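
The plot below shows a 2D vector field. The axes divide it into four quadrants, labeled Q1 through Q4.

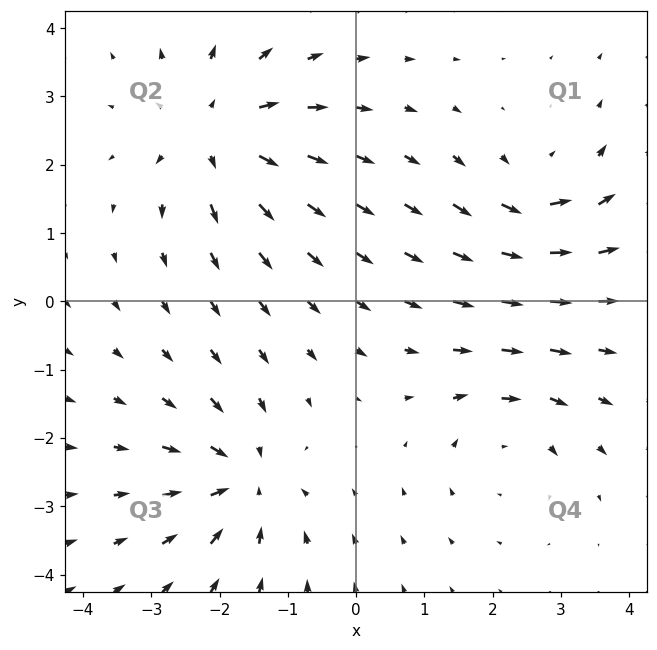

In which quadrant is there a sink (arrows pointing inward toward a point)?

The sink sits at approximately (-1.7, -2.6), which lies in quadrant Q3. The divergence there is about -5, negative as expected for a sink.

Q3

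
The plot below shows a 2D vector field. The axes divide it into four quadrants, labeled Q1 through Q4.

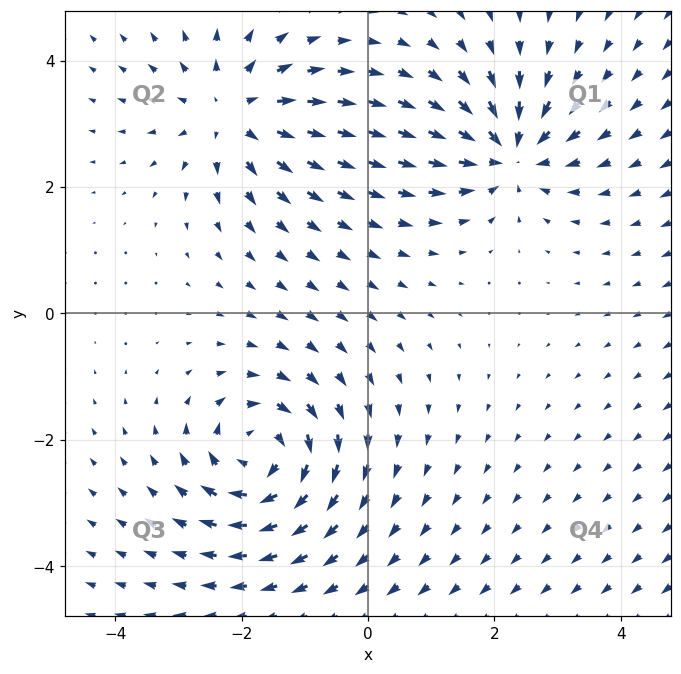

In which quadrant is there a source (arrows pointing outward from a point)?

Q2

The source sits at approximately (-2.1, 3.2), which lies in quadrant Q2. The divergence there is about +5, positive as expected for a source.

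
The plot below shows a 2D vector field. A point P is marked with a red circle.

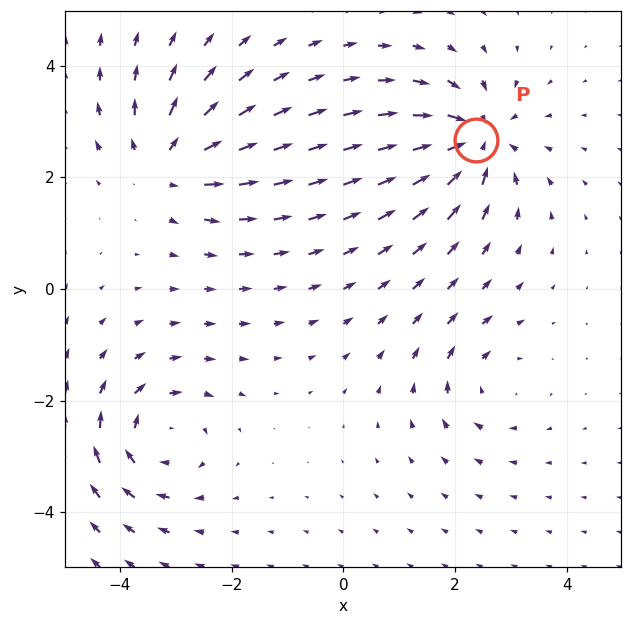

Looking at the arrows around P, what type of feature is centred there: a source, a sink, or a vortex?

sink

At P (2.4, 2.7) the arrows converge inward. Divergence about -5, curl ≈0 — negative divergence with near-zero curl is a sink.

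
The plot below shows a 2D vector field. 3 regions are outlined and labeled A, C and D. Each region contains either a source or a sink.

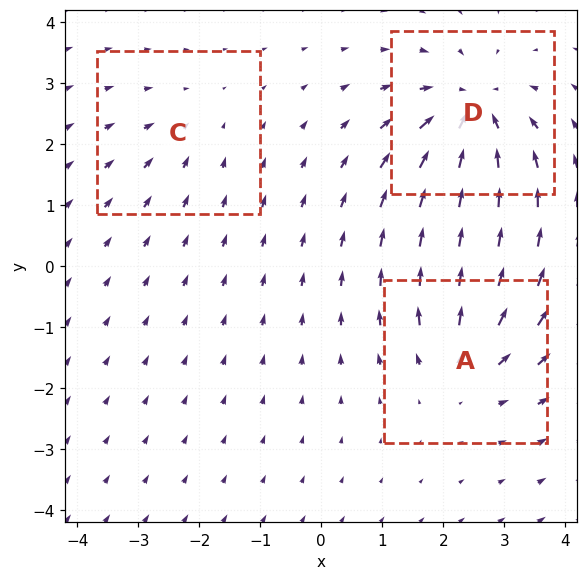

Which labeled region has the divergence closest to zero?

C

Divergence at each region's feature centre — A: about +4, C: about -2, D: about -6. Region C is closest to zero.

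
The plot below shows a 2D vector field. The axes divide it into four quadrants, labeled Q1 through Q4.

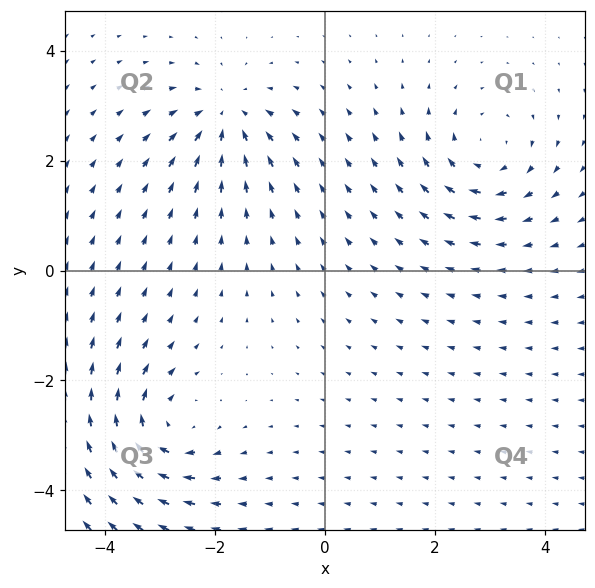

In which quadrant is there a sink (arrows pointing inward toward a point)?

The sink sits at approximately (-1.8, 2.8), which lies in quadrant Q2. The divergence there is about -5, negative as expected for a sink.

Q2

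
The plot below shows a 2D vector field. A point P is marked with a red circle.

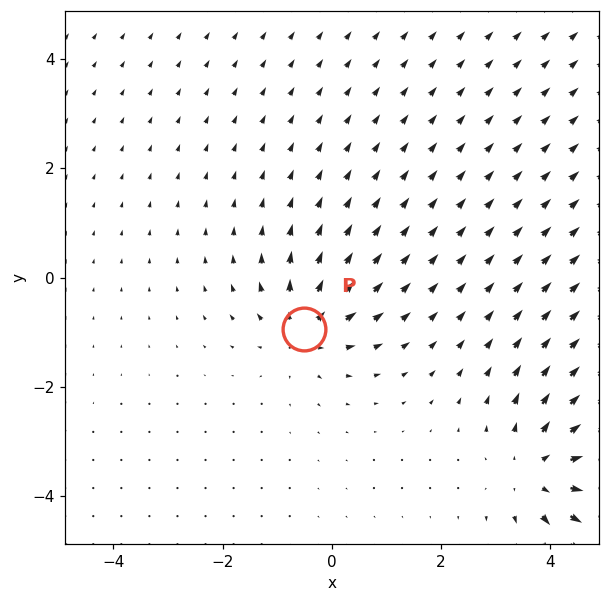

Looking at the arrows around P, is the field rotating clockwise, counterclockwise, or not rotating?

Near P at (-0.5, -0.9) the arrows show no circulation. The curl there is ≈0.

not rotating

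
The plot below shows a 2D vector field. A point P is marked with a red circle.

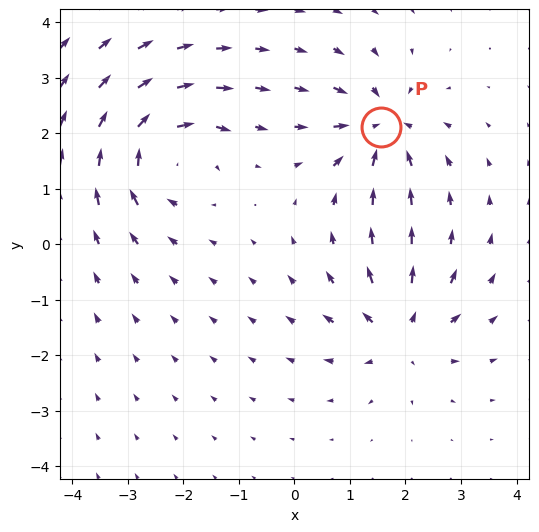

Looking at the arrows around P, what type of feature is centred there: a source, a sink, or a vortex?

sink

At P (1.6, 2.1) the arrows converge inward. Divergence about -6, curl ≈0 — negative divergence with near-zero curl is a sink.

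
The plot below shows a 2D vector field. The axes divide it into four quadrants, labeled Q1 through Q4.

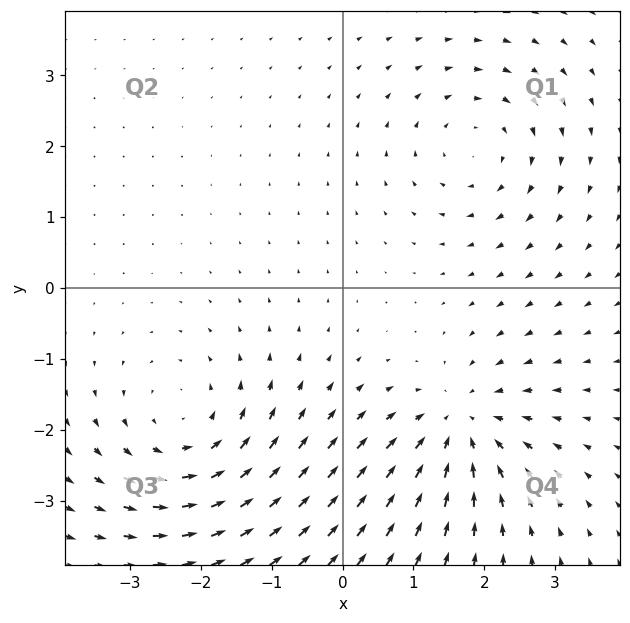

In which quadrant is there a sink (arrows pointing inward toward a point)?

Q4

The sink sits at approximately (1.7, -2.0), which lies in quadrant Q4. The divergence there is about -4, negative as expected for a sink.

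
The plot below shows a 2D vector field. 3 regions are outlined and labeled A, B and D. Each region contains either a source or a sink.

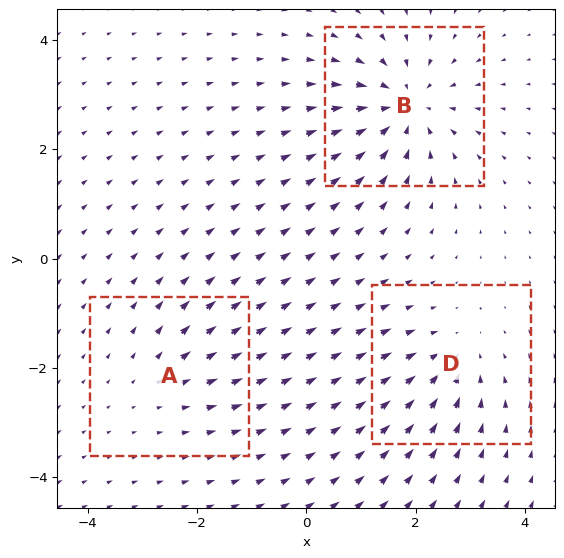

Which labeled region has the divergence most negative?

B

Divergence at each region's feature centre — A: about +2, B: about -5, D: about -3. Region B is most negative.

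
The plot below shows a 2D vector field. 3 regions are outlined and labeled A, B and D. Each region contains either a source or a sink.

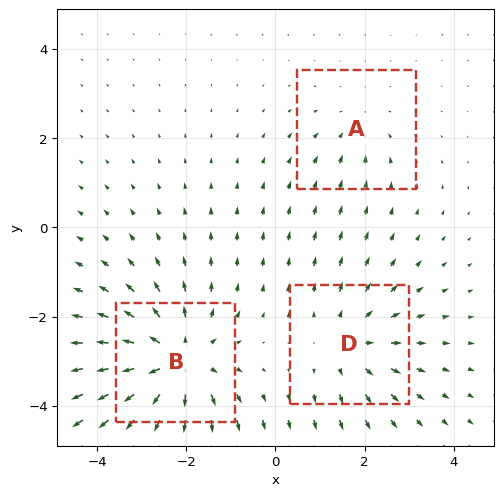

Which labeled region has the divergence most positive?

Divergence at each region's feature centre — A: about -2, B: about +4, D: about +3. Region B is most positive.

B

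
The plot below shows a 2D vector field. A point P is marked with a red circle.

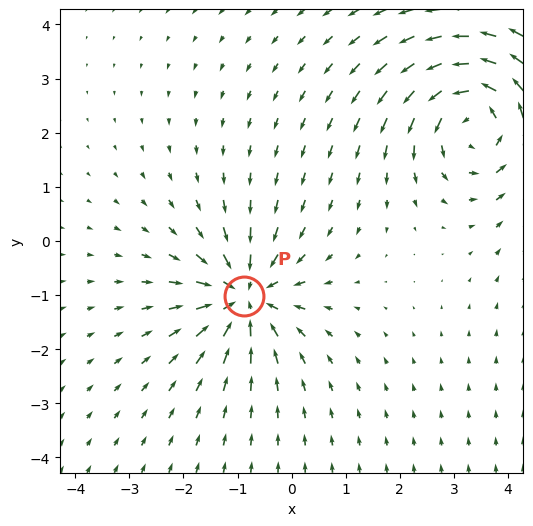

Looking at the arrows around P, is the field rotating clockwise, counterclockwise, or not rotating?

Near P at (-0.9, -1.0) the arrows show no circulation. The curl there is ≈0.

not rotating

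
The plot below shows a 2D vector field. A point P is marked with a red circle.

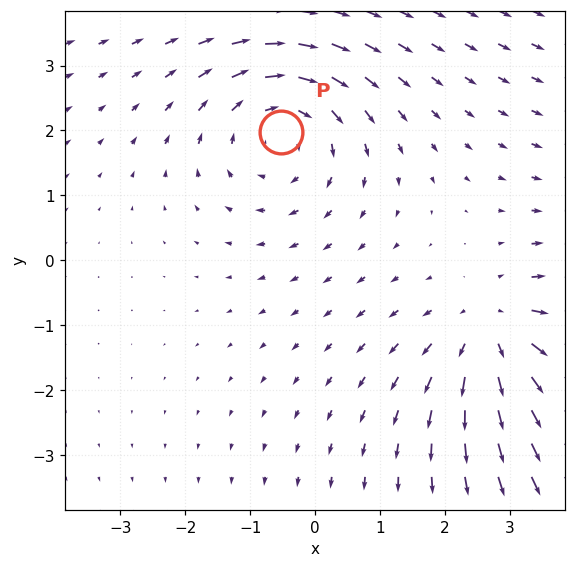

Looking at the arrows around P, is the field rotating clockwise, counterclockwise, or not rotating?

clockwise

Near P at (-0.5, 2.0) the arrows circulate clockwise. The curl (z-component) there is about -2; negative curl means clockwise rotation.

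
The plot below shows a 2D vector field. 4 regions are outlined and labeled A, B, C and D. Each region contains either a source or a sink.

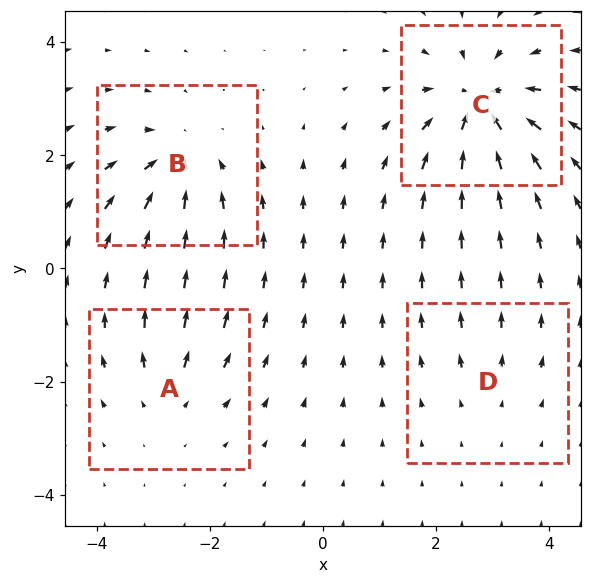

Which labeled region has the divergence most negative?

Divergence at each region's feature centre — A: about +4, B: about -6, C: about -8, D: about +2. Region C is most negative.

C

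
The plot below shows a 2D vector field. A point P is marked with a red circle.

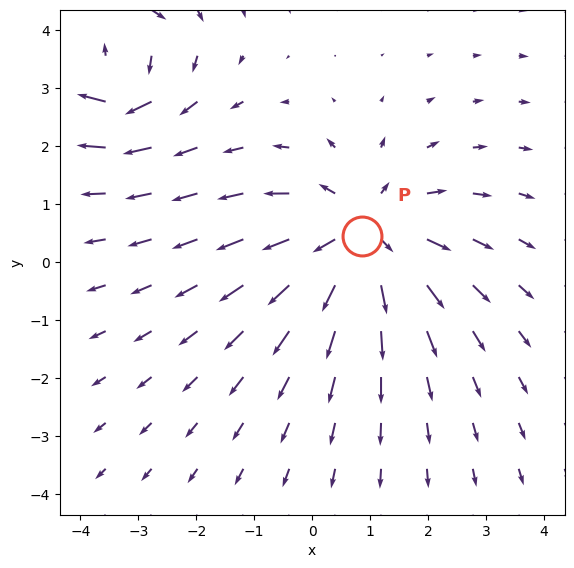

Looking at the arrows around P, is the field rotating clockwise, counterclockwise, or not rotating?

Near P at (0.9, 0.5) the arrows show no circulation. The curl there is ≈0.

not rotating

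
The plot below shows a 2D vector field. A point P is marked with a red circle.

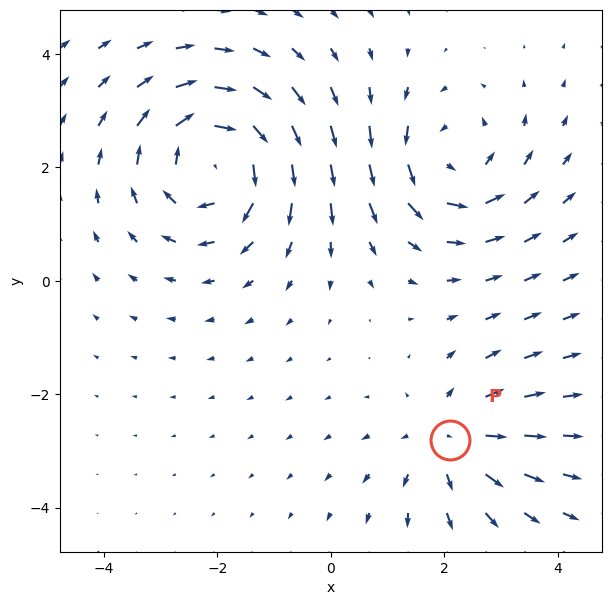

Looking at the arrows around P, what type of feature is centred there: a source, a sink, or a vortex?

source

At P (2.1, -2.8) the arrows spread outward. Divergence about +3, curl ≈0 — positive divergence with near-zero curl is a source.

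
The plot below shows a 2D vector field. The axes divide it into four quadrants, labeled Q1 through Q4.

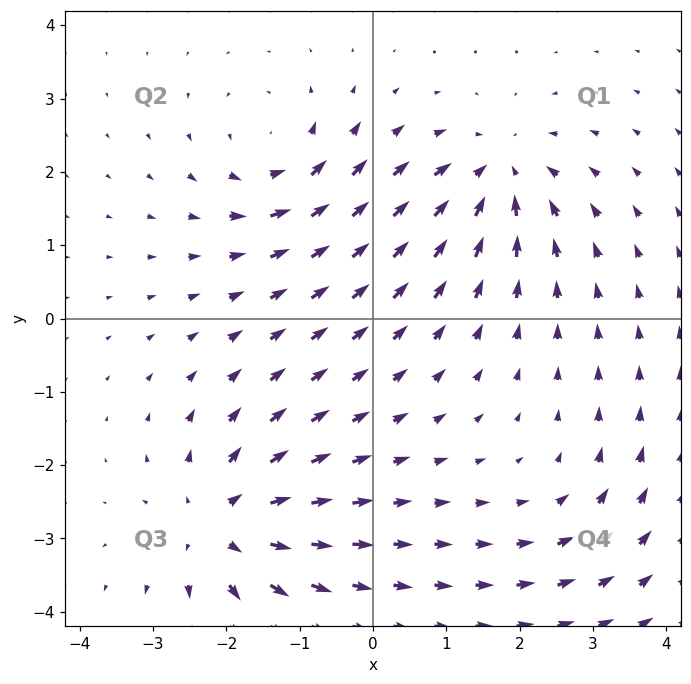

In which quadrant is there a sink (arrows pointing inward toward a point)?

The sink sits at approximately (1.7, 1.9), which lies in quadrant Q1. The divergence there is about -5, negative as expected for a sink.

Q1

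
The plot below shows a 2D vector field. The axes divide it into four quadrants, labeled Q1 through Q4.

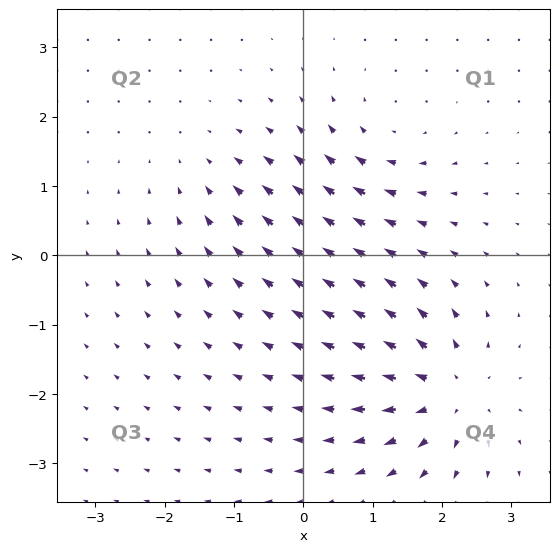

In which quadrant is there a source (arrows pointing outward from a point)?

The source sits at approximately (2.1, -2.0), which lies in quadrant Q4. The divergence there is about +6, positive as expected for a source.

Q4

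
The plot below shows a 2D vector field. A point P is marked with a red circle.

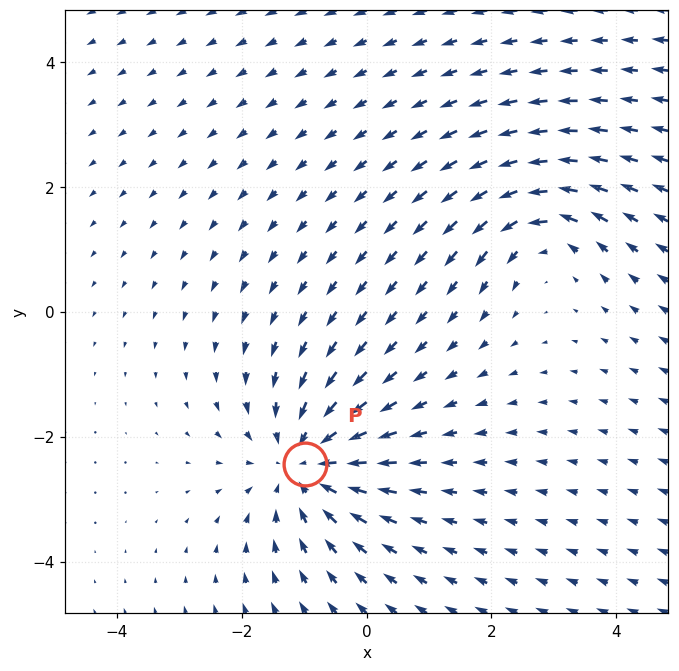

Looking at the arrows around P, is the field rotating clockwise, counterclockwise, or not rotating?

Near P at (-1.0, -2.4) the arrows show no circulation. The curl there is ≈0.

not rotating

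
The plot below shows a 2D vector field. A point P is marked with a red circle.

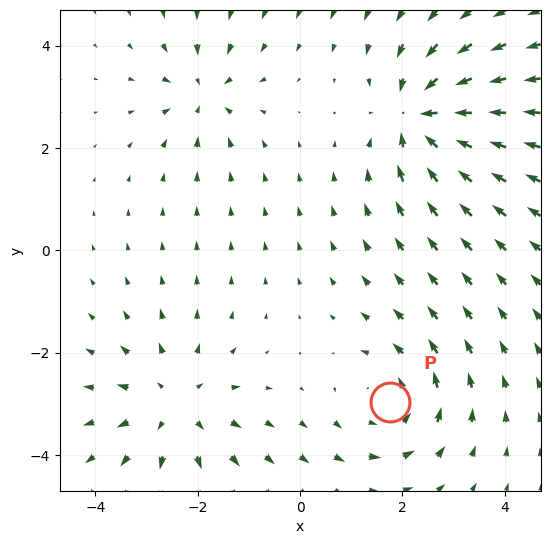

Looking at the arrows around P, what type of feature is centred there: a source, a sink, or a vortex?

At P (1.8, -3.0) the arrows circulate counterclockwise. Divergence ≈0, curl about +3 — near-zero divergence with nonzero curl is a vortex.

vortex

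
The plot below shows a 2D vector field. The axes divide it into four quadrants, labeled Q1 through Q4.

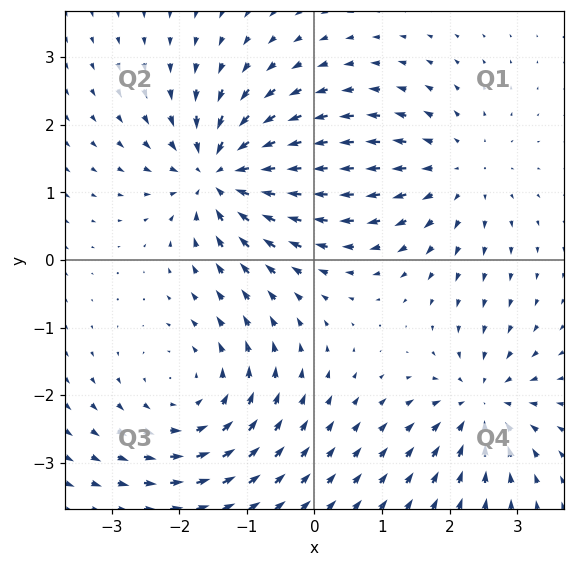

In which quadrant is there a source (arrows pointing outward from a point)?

The source sits at approximately (2.1, 1.3), which lies in quadrant Q1. The divergence there is about +3, positive as expected for a source.

Q1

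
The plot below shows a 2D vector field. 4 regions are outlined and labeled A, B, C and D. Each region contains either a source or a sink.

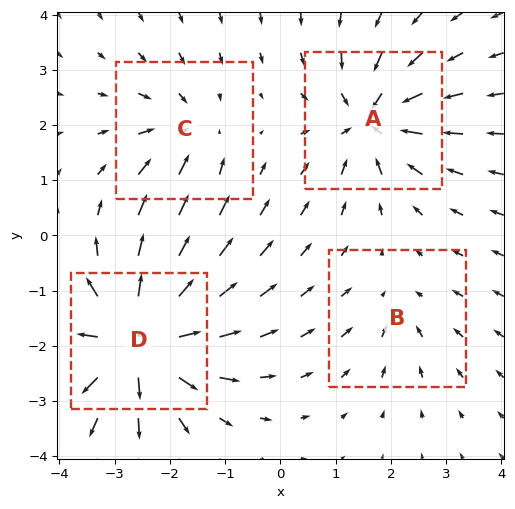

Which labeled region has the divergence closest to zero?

B

Divergence at each region's feature centre — A: about -6, B: about -2, C: about -4, D: about +8. Region B is closest to zero.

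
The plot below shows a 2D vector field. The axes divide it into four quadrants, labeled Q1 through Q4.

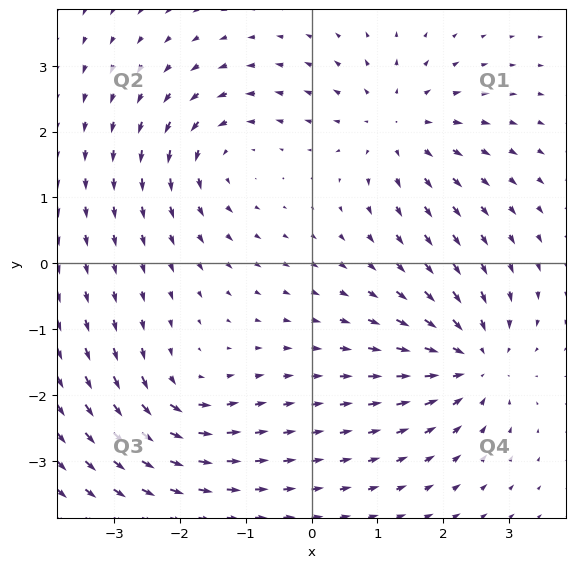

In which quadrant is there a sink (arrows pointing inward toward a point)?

The sink sits at approximately (2.4, -1.5), which lies in quadrant Q4. The divergence there is about -6, negative as expected for a sink.

Q4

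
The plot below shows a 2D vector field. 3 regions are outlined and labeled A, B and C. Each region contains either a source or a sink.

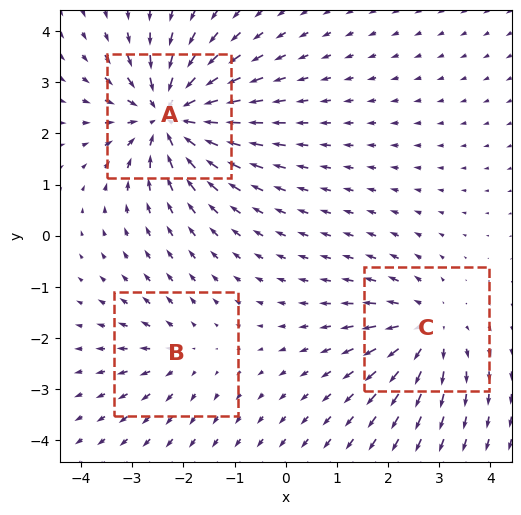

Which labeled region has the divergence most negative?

Divergence at each region's feature centre — A: about -6, B: about +2, C: about +4. Region A is most negative.

A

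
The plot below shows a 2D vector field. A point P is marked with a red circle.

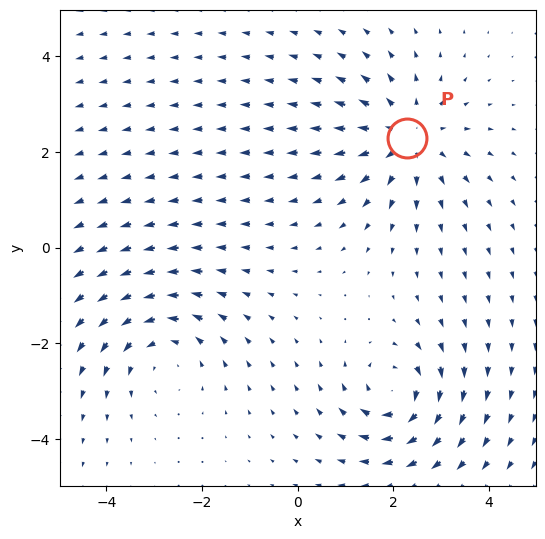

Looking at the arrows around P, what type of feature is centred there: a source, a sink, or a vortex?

source

At P (2.3, 2.3) the arrows spread outward. Divergence about +4, curl ≈0 — positive divergence with near-zero curl is a source.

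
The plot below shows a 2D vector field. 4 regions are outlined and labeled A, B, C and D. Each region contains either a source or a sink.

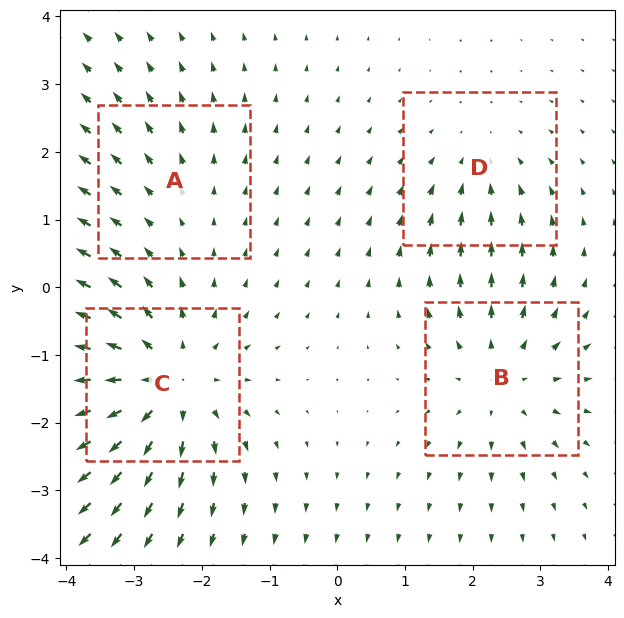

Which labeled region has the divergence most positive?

C

Divergence at each region's feature centre — A: about +2, B: about +4, C: about +6, D: about -3. Region C is most positive.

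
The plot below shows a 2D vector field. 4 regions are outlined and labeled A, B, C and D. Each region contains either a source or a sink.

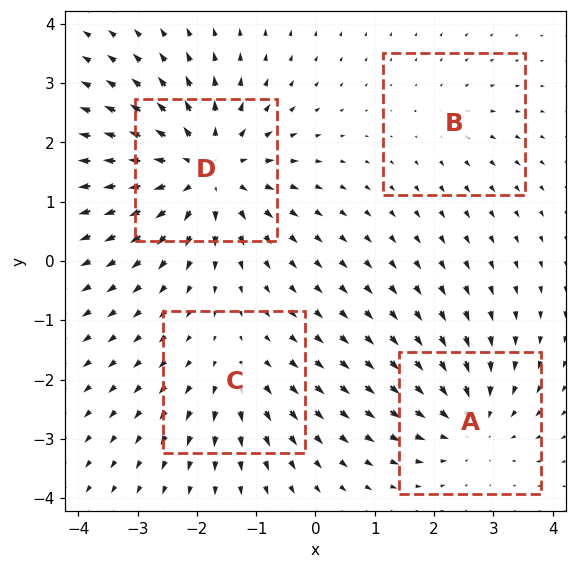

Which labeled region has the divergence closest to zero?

B

Divergence at each region's feature centre — A: about -4, B: about +2, C: about +3, D: about +6. Region B is closest to zero.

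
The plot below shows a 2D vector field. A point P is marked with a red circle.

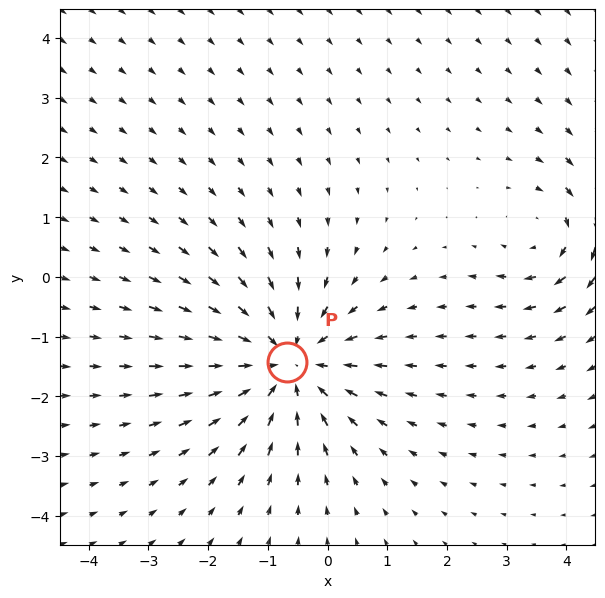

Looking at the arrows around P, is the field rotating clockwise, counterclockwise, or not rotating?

Near P at (-0.7, -1.4) the arrows show no circulation. The curl there is ≈0.

not rotating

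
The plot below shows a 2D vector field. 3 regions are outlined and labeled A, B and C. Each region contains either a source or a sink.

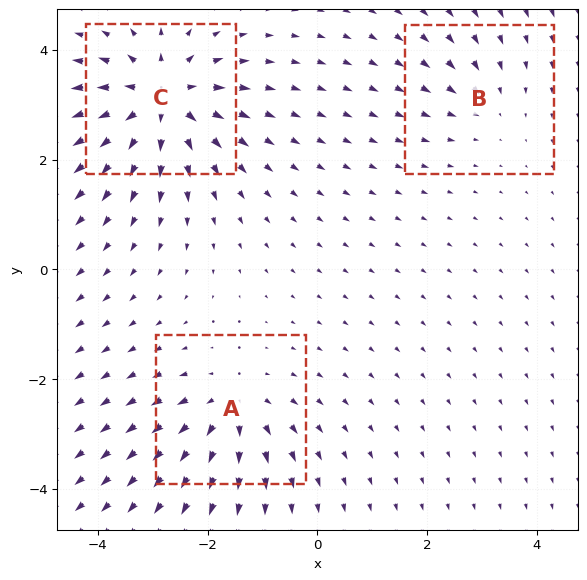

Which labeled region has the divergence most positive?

Divergence at each region's feature centre — A: about +4, B: about -2, C: about +6. Region C is most positive.

C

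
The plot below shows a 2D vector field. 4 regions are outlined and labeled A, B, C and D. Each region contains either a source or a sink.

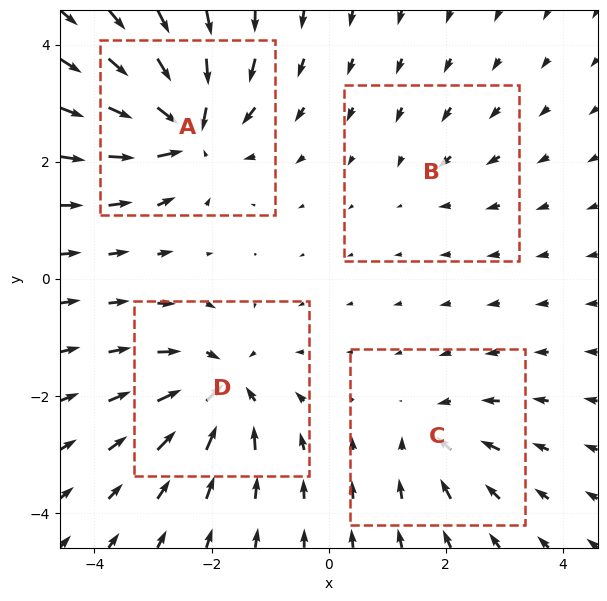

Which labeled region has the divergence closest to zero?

B

Divergence at each region's feature centre — A: about -8, B: about -2, C: about -4, D: about -6. Region B is closest to zero.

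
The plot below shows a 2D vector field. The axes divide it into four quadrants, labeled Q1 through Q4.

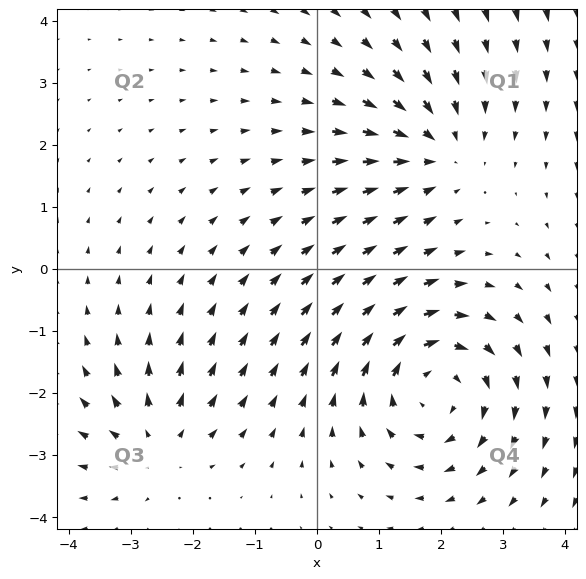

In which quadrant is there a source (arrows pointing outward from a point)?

The source sits at approximately (-2.6, -2.8), which lies in quadrant Q3. The divergence there is about +3, positive as expected for a source.

Q3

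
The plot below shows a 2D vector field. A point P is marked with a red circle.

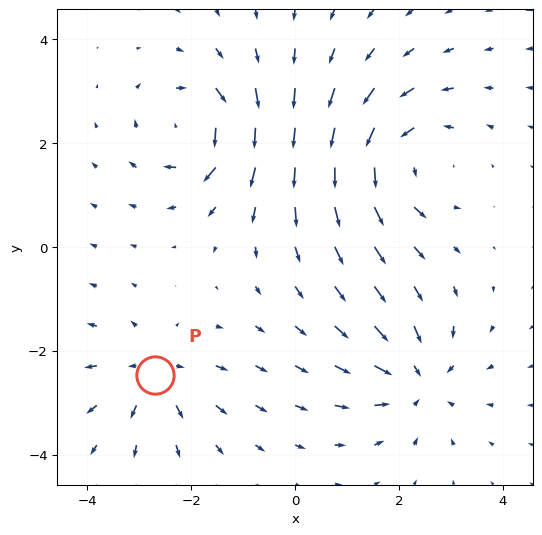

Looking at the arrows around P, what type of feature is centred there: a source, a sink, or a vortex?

At P (-2.7, -2.5) the arrows spread outward. Divergence about +3, curl ≈0 — positive divergence with near-zero curl is a source.

source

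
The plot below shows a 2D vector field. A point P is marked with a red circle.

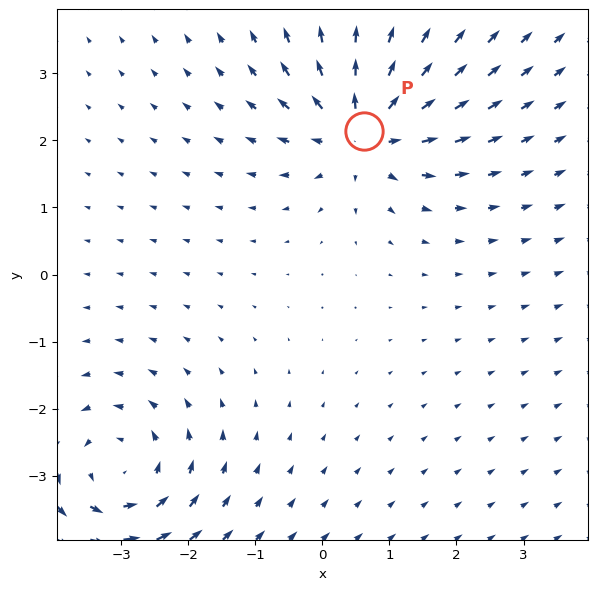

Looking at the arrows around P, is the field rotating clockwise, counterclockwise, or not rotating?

Near P at (0.6, 2.1) the arrows show no circulation. The curl there is ≈0.

not rotating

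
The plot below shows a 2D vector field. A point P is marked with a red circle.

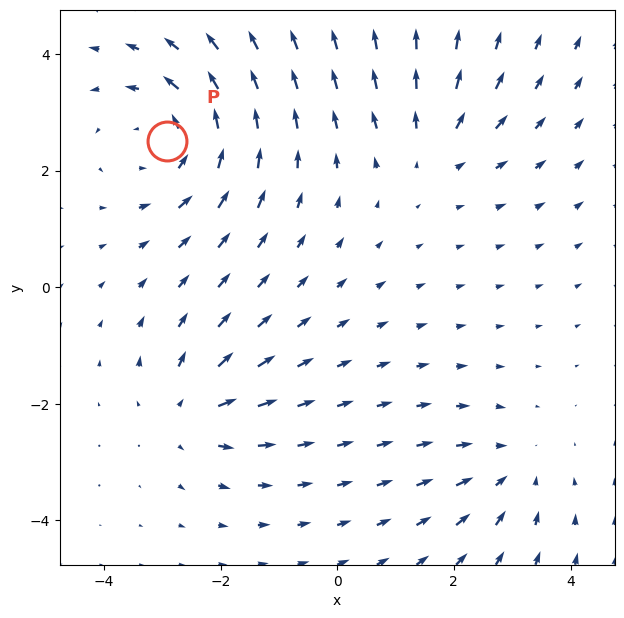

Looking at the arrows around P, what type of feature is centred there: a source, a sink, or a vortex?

vortex

At P (-2.9, 2.5) the arrows circulate counterclockwise. Divergence ≈0, curl about +4 — near-zero divergence with nonzero curl is a vortex.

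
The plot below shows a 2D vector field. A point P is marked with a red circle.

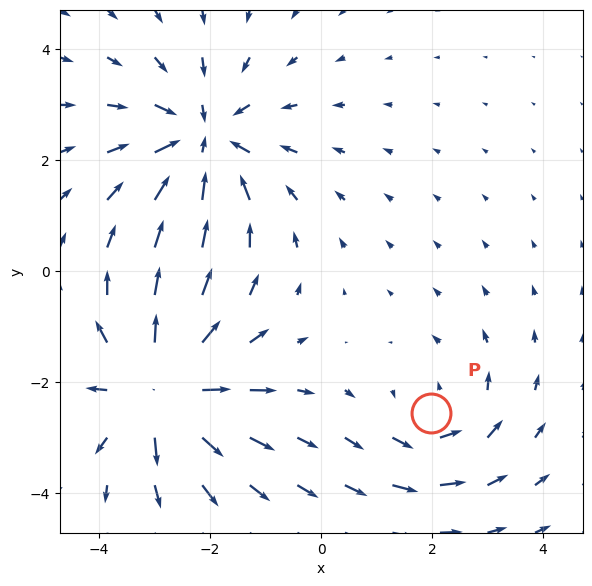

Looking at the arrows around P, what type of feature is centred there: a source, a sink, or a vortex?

vortex

At P (2.0, -2.5) the arrows circulate counterclockwise. Divergence ≈0, curl about +3 — near-zero divergence with nonzero curl is a vortex.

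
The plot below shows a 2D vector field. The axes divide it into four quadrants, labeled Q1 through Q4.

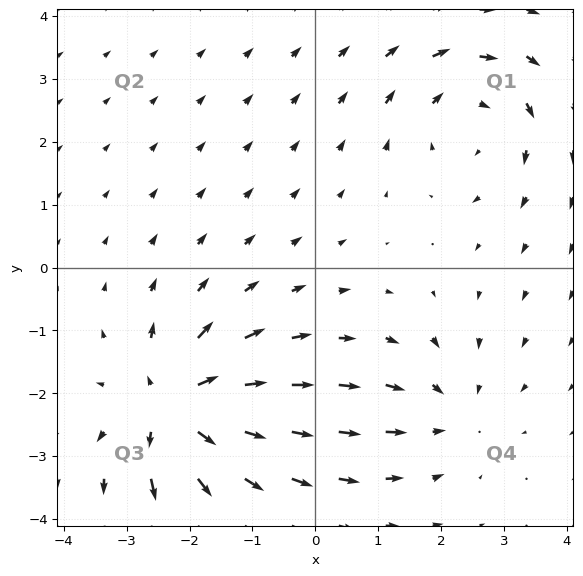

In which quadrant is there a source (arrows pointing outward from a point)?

The source sits at approximately (-2.2, -2.2), which lies in quadrant Q3. The divergence there is about +6, positive as expected for a source.

Q3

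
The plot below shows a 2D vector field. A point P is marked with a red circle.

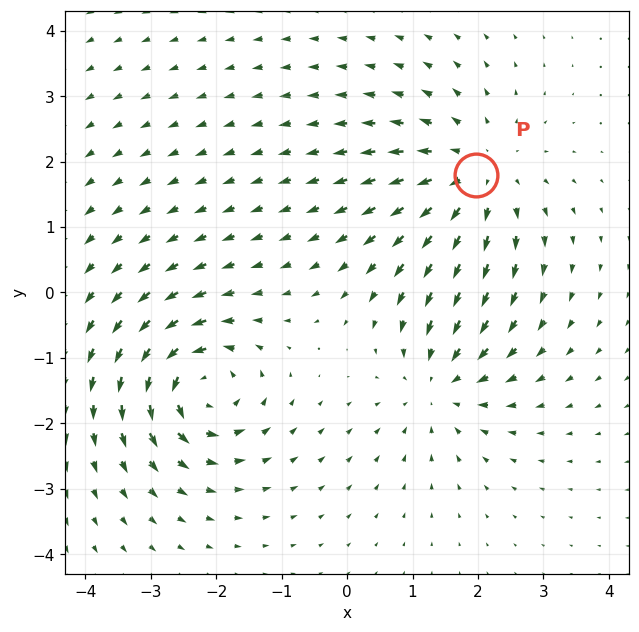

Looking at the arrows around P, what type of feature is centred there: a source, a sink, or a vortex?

At P (2.0, 1.8) the arrows spread outward. Divergence about +3, curl ≈0 — positive divergence with near-zero curl is a source.

source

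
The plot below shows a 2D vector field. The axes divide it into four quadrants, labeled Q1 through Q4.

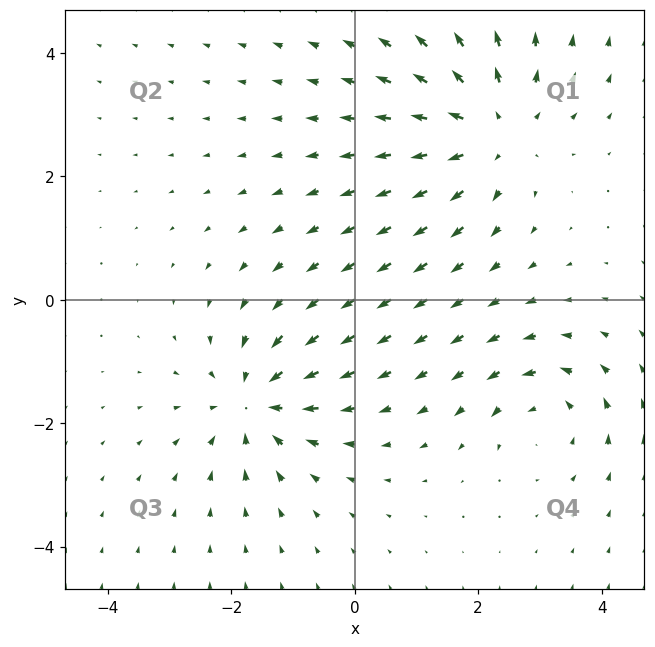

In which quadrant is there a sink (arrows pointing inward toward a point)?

The sink sits at approximately (-1.6, -1.7), which lies in quadrant Q3. The divergence there is about -5, negative as expected for a sink.

Q3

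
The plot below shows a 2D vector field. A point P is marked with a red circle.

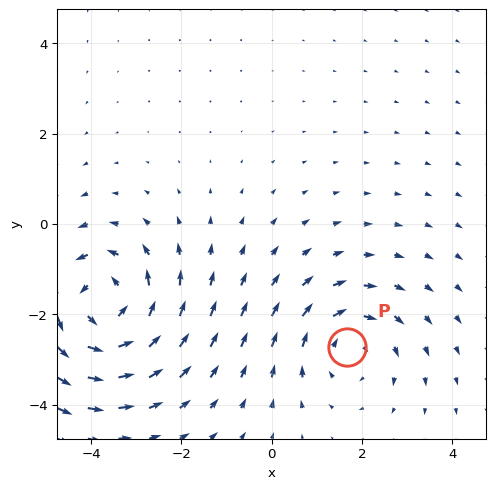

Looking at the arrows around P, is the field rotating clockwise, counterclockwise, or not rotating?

Near P at (1.7, -2.7) the arrows circulate clockwise. The curl (z-component) there is about -2; negative curl means clockwise rotation.

clockwise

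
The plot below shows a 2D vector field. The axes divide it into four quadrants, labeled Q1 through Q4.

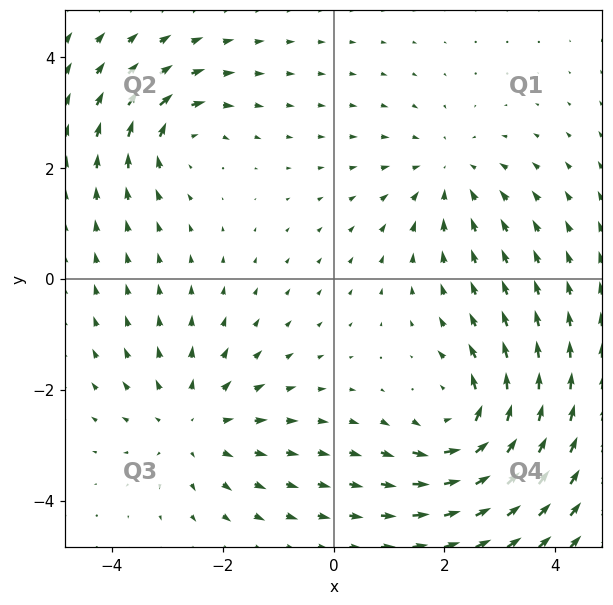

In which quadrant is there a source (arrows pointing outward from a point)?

The source sits at approximately (-2.5, -2.6), which lies in quadrant Q3. The divergence there is about +3, positive as expected for a source.

Q3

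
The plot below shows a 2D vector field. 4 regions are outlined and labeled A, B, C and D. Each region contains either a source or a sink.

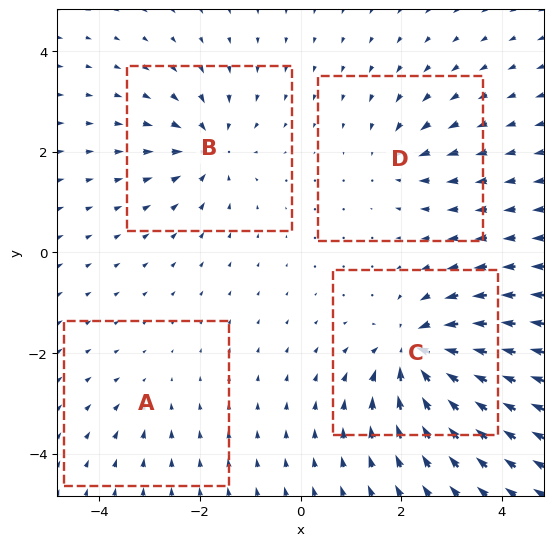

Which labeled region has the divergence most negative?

Divergence at each region's feature centre — A: about -3, B: about -6, C: about -9, D: about -4. Region C is most negative.

C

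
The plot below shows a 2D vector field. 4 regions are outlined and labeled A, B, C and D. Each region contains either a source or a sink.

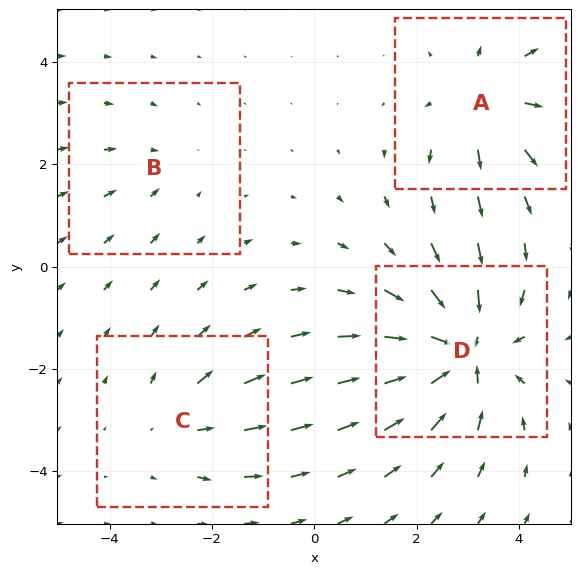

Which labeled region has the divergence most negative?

D

Divergence at each region's feature centre — A: about +4, B: about -2, C: about +3, D: about -7. Region D is most negative.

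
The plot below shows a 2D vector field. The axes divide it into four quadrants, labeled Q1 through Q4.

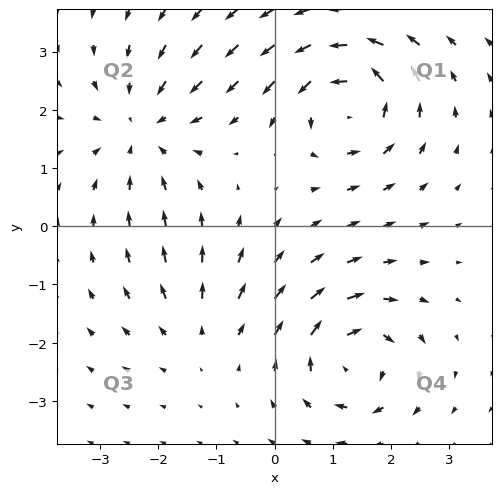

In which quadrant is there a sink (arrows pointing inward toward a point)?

The sink sits at approximately (-2.3, 1.7), which lies in quadrant Q2. The divergence there is about -4, negative as expected for a sink.

Q2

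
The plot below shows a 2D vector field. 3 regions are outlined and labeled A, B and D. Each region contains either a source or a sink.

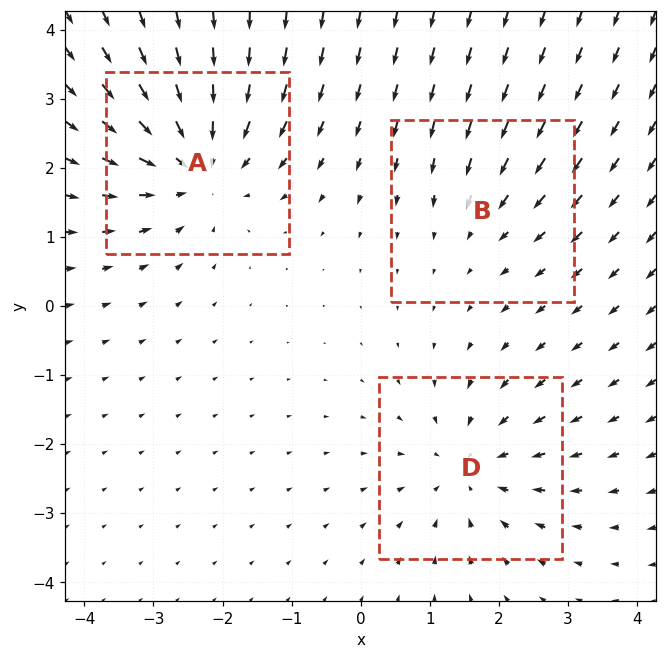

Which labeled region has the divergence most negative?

Divergence at each region's feature centre — A: about -4, B: about -2, D: about -3. Region A is most negative.

A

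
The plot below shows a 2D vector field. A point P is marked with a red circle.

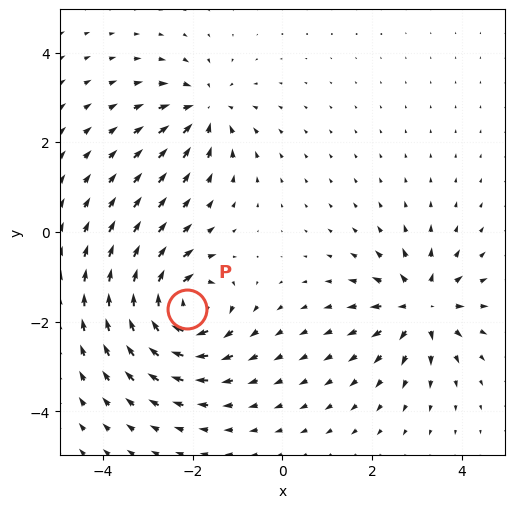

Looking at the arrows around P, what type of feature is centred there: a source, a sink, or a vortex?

At P (-2.1, -1.7) the arrows circulate clockwise. Divergence ≈0, curl about -7 — near-zero divergence with nonzero curl is a vortex.

vortex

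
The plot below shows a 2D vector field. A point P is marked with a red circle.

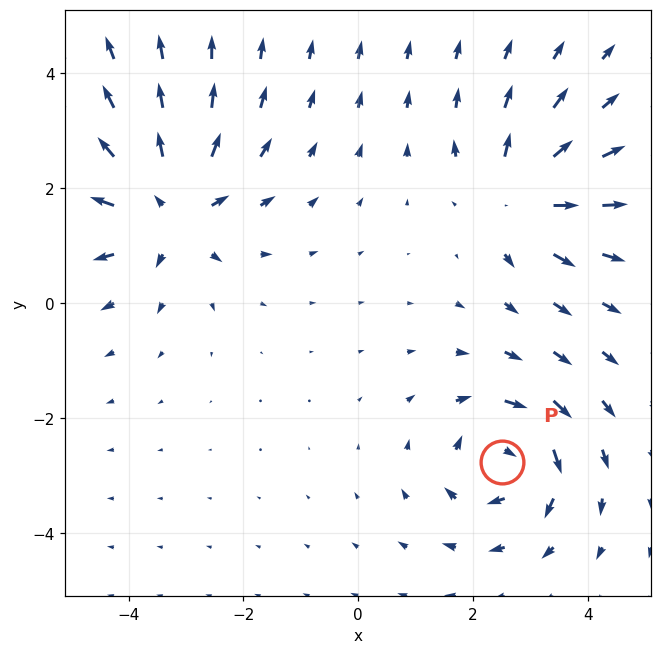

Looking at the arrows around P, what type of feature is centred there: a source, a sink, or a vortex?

vortex

At P (2.5, -2.8) the arrows circulate clockwise. Divergence ≈0, curl about -5 — near-zero divergence with nonzero curl is a vortex.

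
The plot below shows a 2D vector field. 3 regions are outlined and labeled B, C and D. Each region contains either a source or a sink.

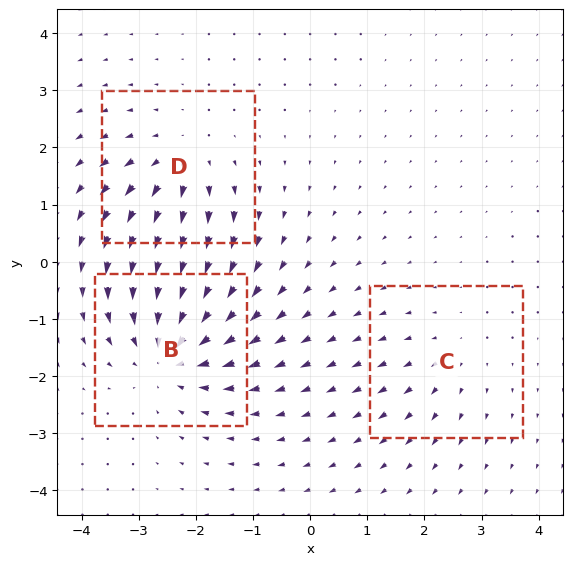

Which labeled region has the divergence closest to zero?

Divergence at each region's feature centre — B: about -5, C: about +2, D: about +3. Region C is closest to zero.

C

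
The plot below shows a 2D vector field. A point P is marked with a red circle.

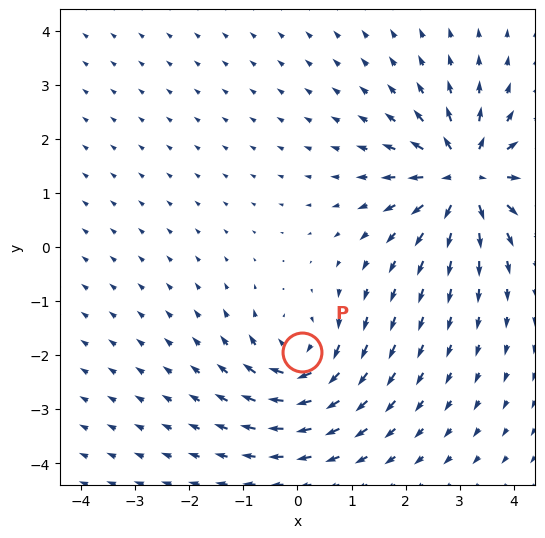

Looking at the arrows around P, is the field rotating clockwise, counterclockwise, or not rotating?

Near P at (0.1, -1.9) the arrows circulate clockwise. The curl (z-component) there is about -5; negative curl means clockwise rotation.

clockwise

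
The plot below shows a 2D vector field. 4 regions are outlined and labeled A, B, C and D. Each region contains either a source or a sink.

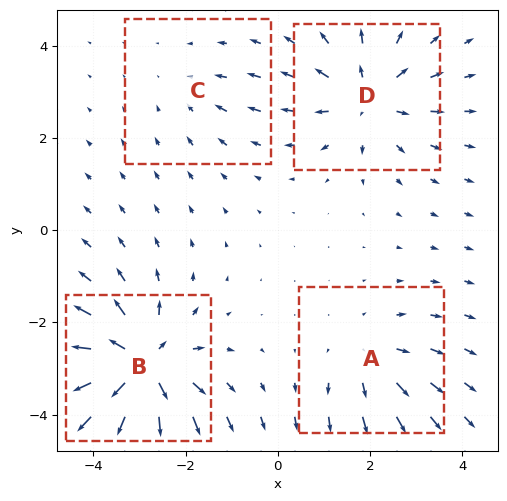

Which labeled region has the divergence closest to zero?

Divergence at each region's feature centre — A: about +3, B: about +7, C: about -2, D: about +5. Region C is closest to zero.

C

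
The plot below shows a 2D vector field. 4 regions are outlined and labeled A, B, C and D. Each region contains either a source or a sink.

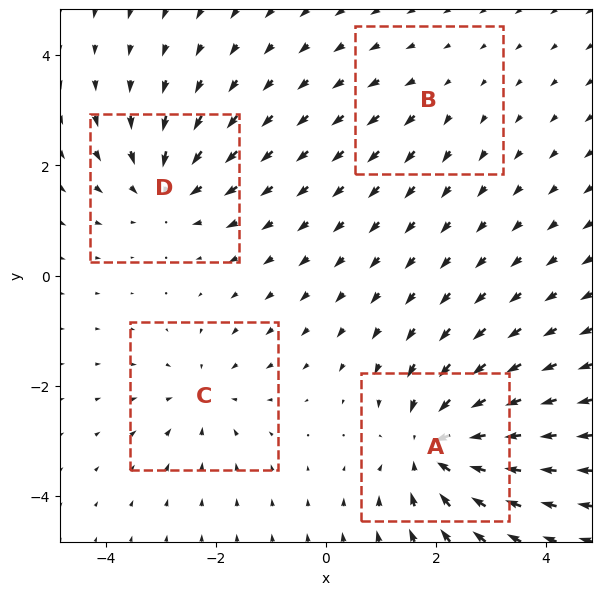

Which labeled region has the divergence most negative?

A

Divergence at each region's feature centre — A: about -7, B: about +2, C: about -3, D: about -5. Region A is most negative.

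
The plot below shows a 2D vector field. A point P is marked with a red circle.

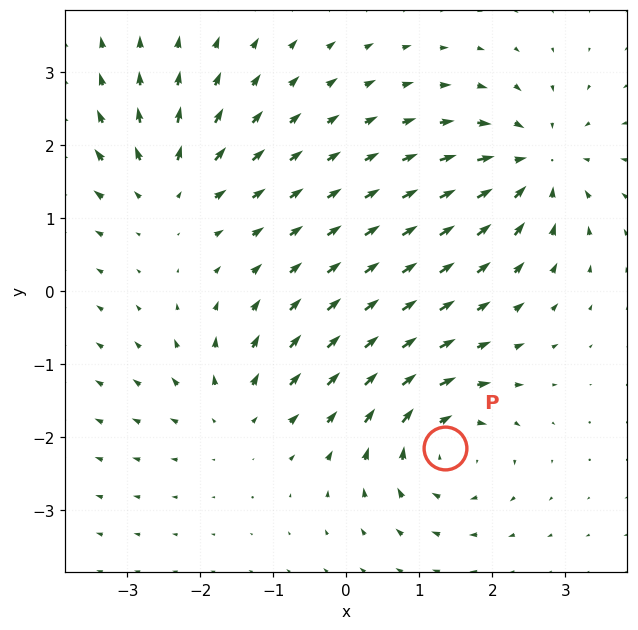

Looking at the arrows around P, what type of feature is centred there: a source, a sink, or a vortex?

vortex

At P (1.4, -2.1) the arrows circulate clockwise. Divergence ≈0, curl about -6 — near-zero divergence with nonzero curl is a vortex.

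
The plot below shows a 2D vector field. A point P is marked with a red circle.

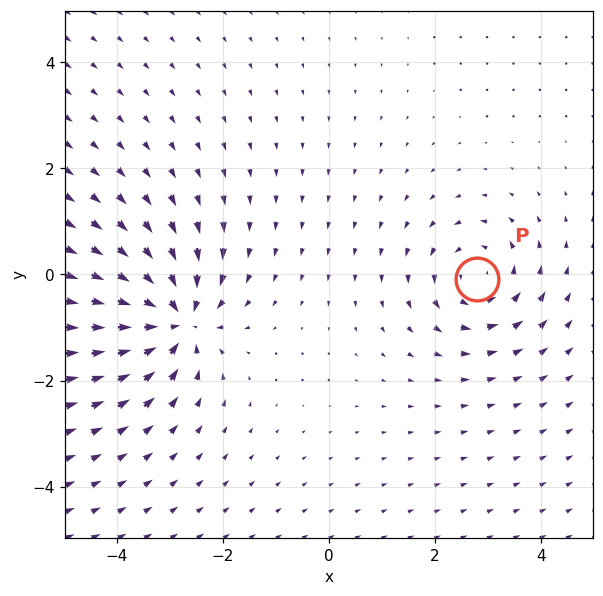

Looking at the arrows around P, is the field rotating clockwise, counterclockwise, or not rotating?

counterclockwise

Near P at (2.8, -0.1) the arrows circulate counterclockwise. The curl (z-component) there is about +4; positive curl means counterclockwise rotation.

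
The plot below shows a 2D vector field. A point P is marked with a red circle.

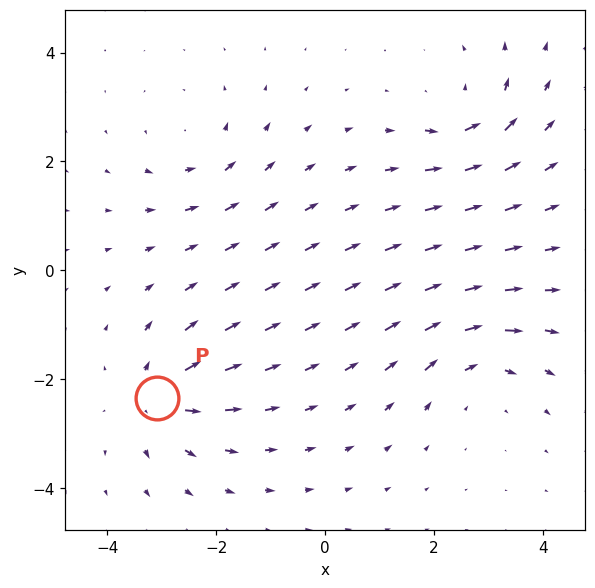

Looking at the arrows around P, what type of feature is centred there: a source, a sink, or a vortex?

source

At P (-3.1, -2.3) the arrows spread outward. Divergence about +6, curl ≈0 — positive divergence with near-zero curl is a source.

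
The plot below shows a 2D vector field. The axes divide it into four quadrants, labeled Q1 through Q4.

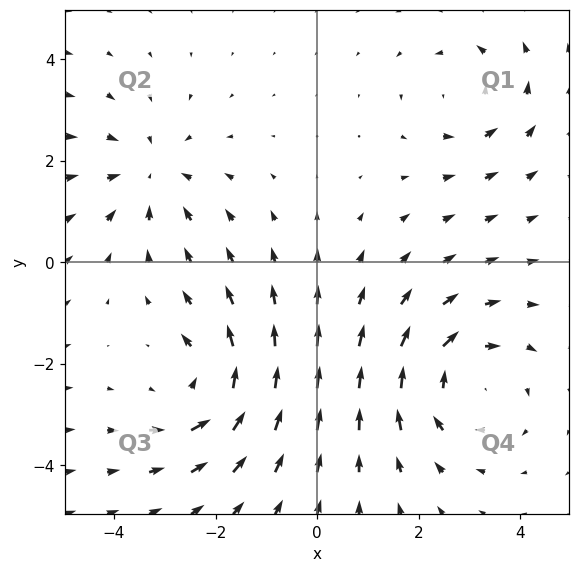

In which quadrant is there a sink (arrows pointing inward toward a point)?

Q2

The sink sits at approximately (-3.3, 1.7), which lies in quadrant Q2. The divergence there is about -3, negative as expected for a sink.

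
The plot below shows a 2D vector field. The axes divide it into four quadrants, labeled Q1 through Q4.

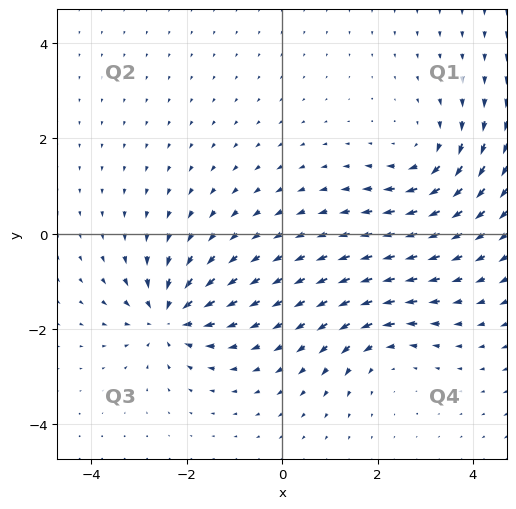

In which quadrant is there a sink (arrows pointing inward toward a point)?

The sink sits at approximately (-2.4, -1.7), which lies in quadrant Q3. The divergence there is about -6, negative as expected for a sink.

Q3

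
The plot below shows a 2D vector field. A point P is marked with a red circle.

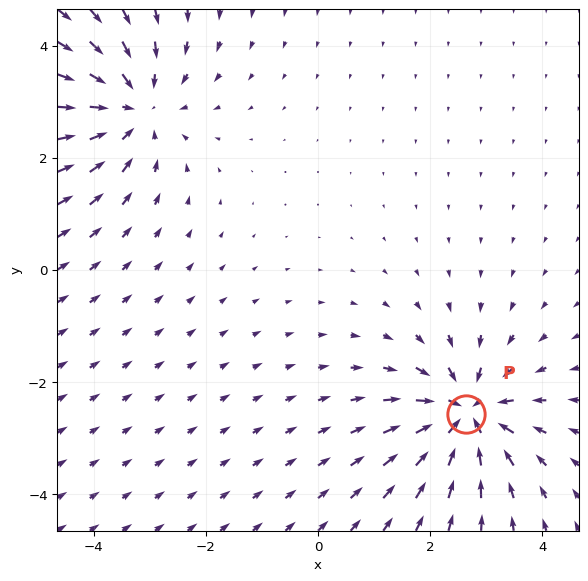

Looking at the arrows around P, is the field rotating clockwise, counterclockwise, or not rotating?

not rotating

Near P at (2.6, -2.6) the arrows show no circulation. The curl there is ≈0.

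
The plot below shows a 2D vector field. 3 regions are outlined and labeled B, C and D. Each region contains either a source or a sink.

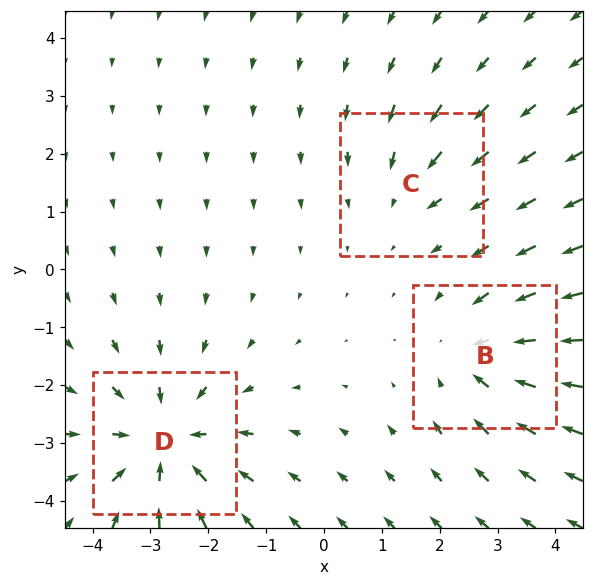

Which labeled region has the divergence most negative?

D

Divergence at each region's feature centre — B: about -3, C: about -2, D: about -4. Region D is most negative.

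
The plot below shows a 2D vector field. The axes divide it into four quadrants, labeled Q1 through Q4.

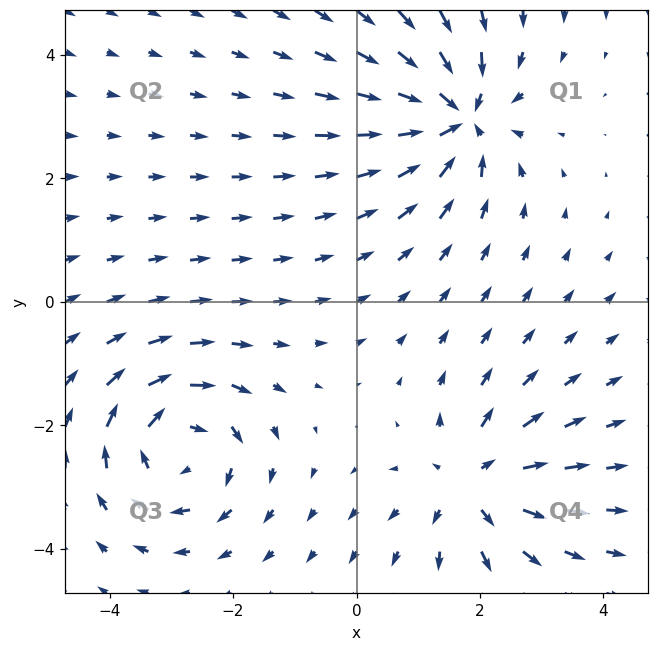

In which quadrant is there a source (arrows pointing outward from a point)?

Q4

The source sits at approximately (1.9, -2.9), which lies in quadrant Q4. The divergence there is about +4, positive as expected for a source.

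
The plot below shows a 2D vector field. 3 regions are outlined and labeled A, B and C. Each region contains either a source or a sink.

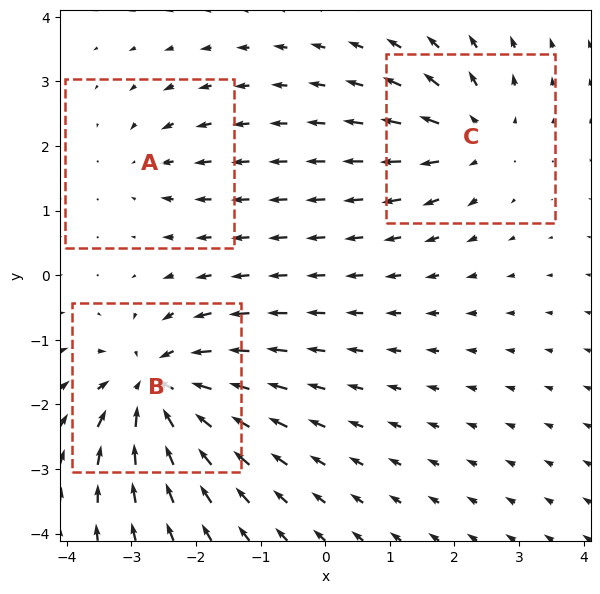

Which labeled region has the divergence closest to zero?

A

Divergence at each region's feature centre — A: about -2, B: about -6, C: about +4. Region A is closest to zero.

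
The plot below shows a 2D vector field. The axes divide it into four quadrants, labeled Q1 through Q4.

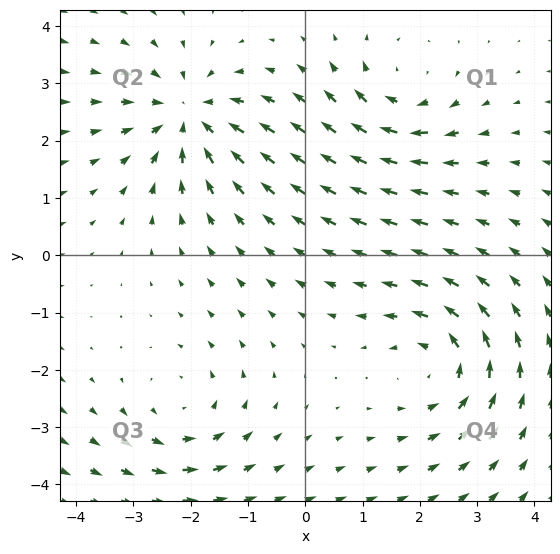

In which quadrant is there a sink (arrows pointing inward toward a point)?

Q2

The sink sits at approximately (-2.0, 2.4), which lies in quadrant Q2. The divergence there is about -5, negative as expected for a sink.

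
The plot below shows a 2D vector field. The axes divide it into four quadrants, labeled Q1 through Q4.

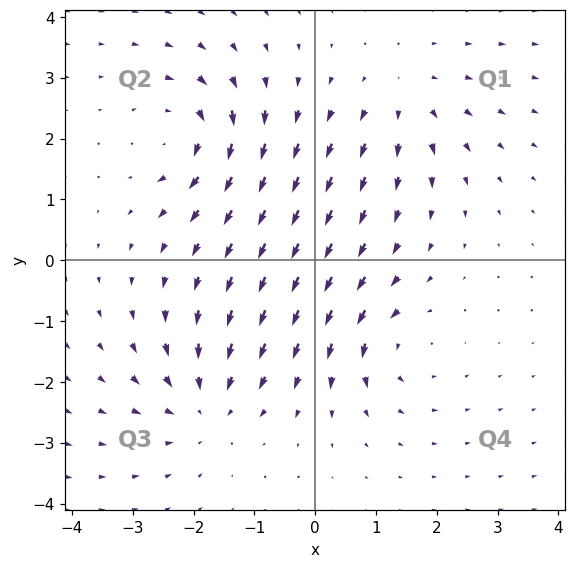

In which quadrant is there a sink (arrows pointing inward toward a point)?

Q3

The sink sits at approximately (-1.8, -2.4), which lies in quadrant Q3. The divergence there is about -4, negative as expected for a sink.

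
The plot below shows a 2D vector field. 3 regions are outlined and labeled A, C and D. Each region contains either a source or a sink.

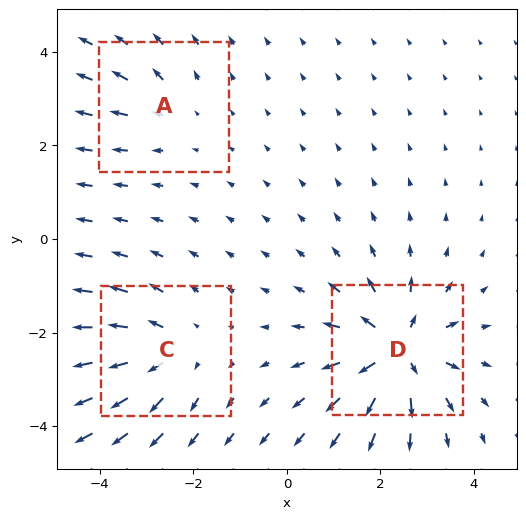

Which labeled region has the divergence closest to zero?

A

Divergence at each region's feature centre — A: about +2, C: about +4, D: about +6. Region A is closest to zero.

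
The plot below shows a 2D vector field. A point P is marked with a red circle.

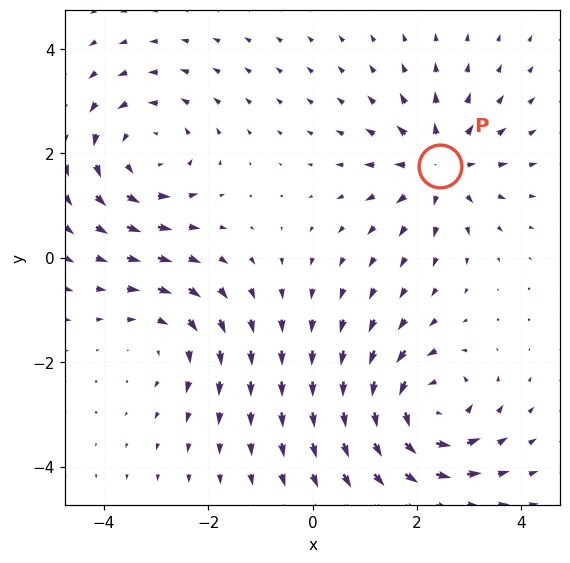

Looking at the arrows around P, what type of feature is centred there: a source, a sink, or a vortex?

source

At P (2.4, 1.8) the arrows spread outward. Divergence about +4, curl ≈0 — positive divergence with near-zero curl is a source.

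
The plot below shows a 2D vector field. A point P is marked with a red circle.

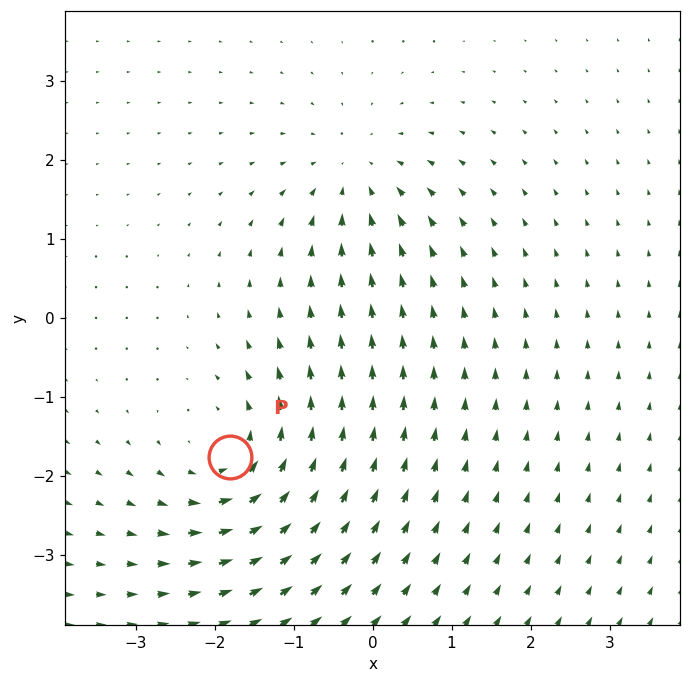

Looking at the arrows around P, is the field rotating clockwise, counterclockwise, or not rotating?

counterclockwise

Near P at (-1.8, -1.8) the arrows circulate counterclockwise. The curl (z-component) there is about +4; positive curl means counterclockwise rotation.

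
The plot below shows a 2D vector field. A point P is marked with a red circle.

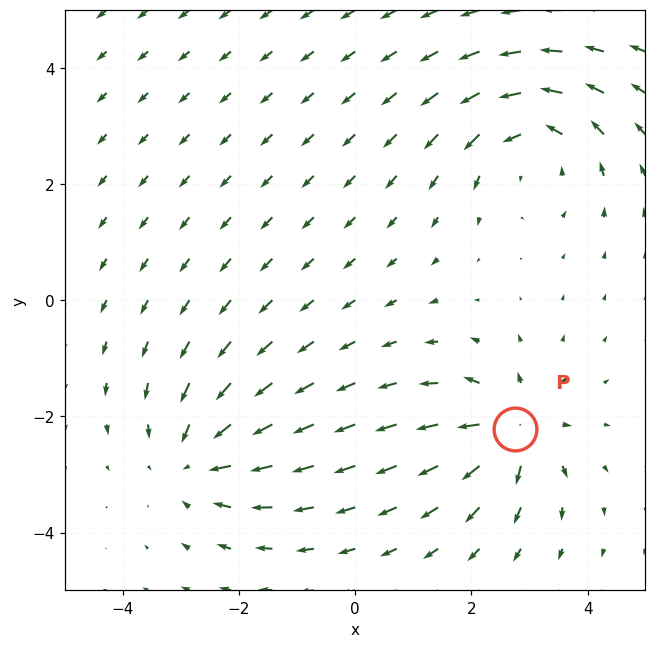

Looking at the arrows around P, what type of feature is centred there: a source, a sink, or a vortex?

At P (2.7, -2.2) the arrows spread outward. Divergence about +5, curl ≈0 — positive divergence with near-zero curl is a source.

source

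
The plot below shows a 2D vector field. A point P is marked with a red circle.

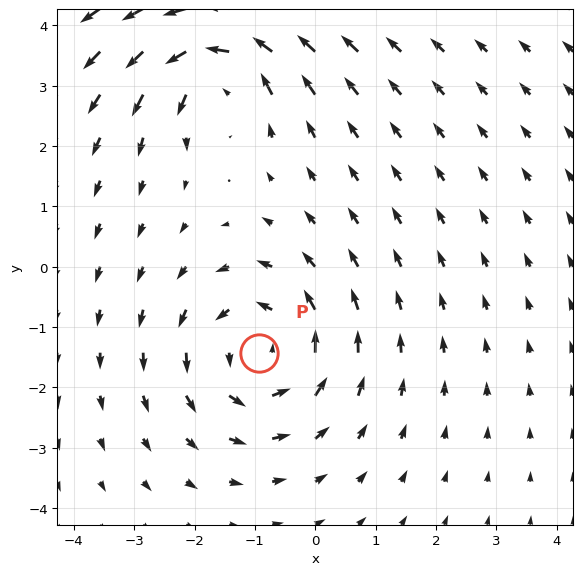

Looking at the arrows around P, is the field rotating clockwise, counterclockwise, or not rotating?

Near P at (-0.9, -1.4) the arrows circulate counterclockwise. The curl (z-component) there is about +4; positive curl means counterclockwise rotation.

counterclockwise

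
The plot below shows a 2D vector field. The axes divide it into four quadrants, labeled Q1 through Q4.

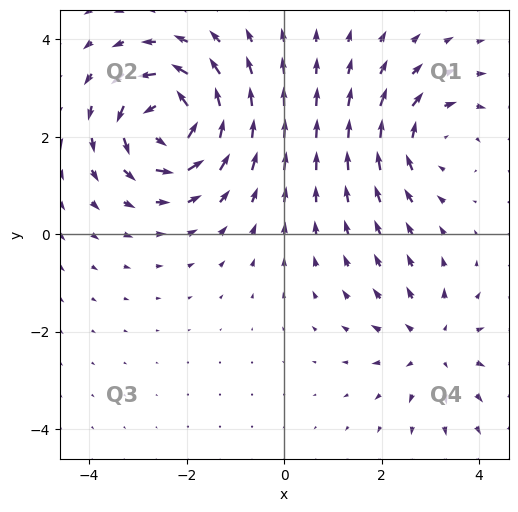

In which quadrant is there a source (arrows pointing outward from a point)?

The source sits at approximately (3.1, -2.3), which lies in quadrant Q4. The divergence there is about +3, positive as expected for a source.

Q4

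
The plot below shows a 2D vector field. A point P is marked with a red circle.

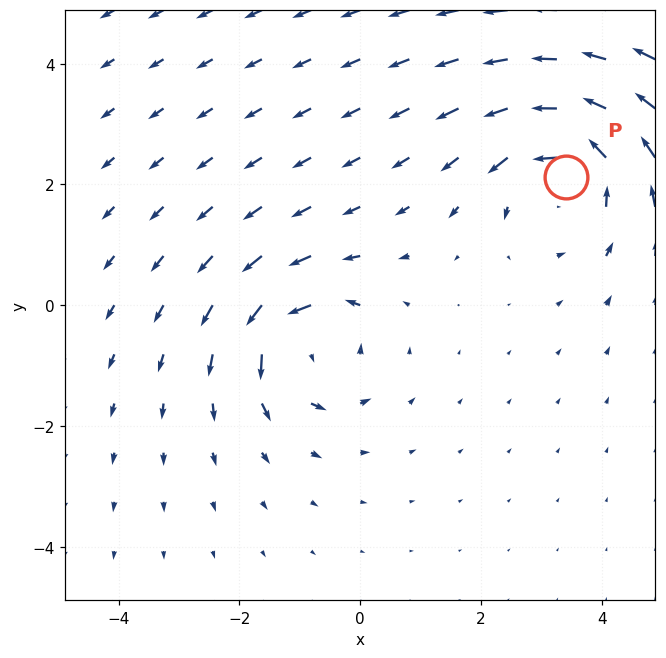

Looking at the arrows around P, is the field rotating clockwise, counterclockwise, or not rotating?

counterclockwise

Near P at (3.4, 2.1) the arrows circulate counterclockwise. The curl (z-component) there is about +4; positive curl means counterclockwise rotation.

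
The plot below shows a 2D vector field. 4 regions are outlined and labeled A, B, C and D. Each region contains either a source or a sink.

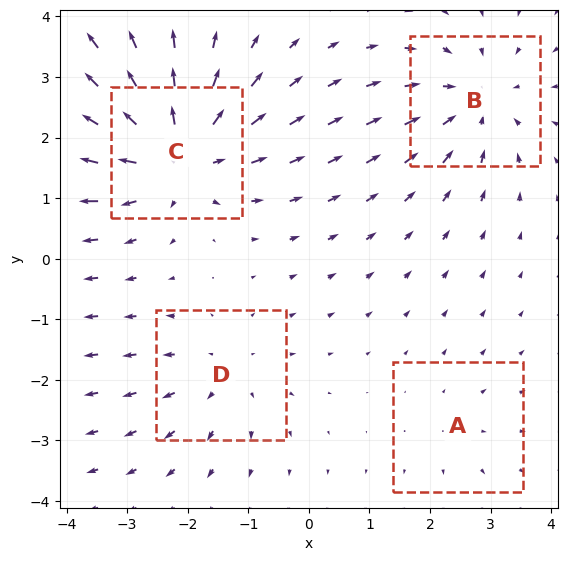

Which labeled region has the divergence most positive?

Divergence at each region's feature centre — A: about +2, B: about -4, C: about +6, D: about +3. Region C is most positive.

C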